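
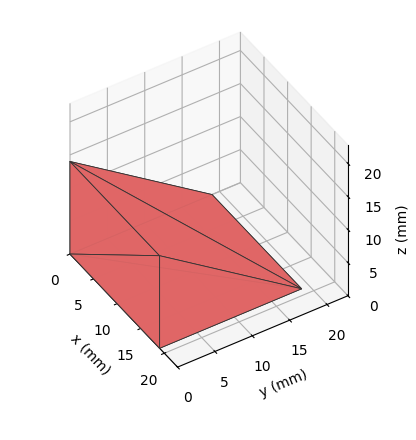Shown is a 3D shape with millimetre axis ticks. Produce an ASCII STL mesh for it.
Reading the render: the shape is a wedge (ramp): 19 × 19 mm base, rising to 14 mm along the y=0 edge and sloping linearly to z=0 at y=19 (dimensions read to the nearest mm from the axis ticks). For the STL, each face is triangulated and given an outward normal.

solid part
  facet normal 0.0000 0.0000 -1.0000
    outer loop
      vertex 19.0 19.0 0.0
      vertex 19.0 0.0 0.0
      vertex 0.0 0.0 0.0
    endloop
  endfacet
  facet normal 0.0000 0.0000 -1.0000
    outer loop
      vertex 0.0 19.0 0.0
      vertex 19.0 19.0 0.0
      vertex 0.0 0.0 0.0
    endloop
  endfacet
  facet normal 0.0000 -1.0000 0.0000
    outer loop
      vertex 0.0 0.0 0.0
      vertex 19.0 0.0 0.0
      vertex 19.0 0.0 14.0
    endloop
  endfacet
  facet normal 0.0000 -1.0000 0.0000
    outer loop
      vertex 0.0 0.0 0.0
      vertex 19.0 0.0 14.0
      vertex 0.0 0.0 14.0
    endloop
  endfacet
  facet normal 0.0000 0.5932 0.8051
    outer loop
      vertex 0.0 0.0 14.0
      vertex 19.0 0.0 14.0
      vertex 19.0 19.0 0.0
    endloop
  endfacet
  facet normal 0.0000 0.5932 0.8051
    outer loop
      vertex 0.0 0.0 14.0
      vertex 19.0 19.0 0.0
      vertex 0.0 19.0 0.0
    endloop
  endfacet
  facet normal -1.0000 0.0000 0.0000
    outer loop
      vertex 0.0 0.0 14.0
      vertex 0.0 19.0 0.0
      vertex 0.0 0.0 0.0
    endloop
  endfacet
  facet normal 1.0000 0.0000 0.0000
    outer loop
      vertex 19.0 0.0 0.0
      vertex 19.0 19.0 0.0
      vertex 19.0 0.0 14.0
    endloop
  endfacet
endsolid part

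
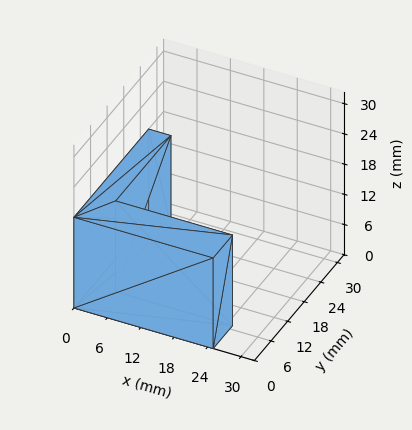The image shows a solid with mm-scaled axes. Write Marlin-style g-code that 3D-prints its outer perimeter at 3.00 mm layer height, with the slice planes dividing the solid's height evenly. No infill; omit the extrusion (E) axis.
Reading the render: the shape is an L-shaped prism: outer 25 × 27 mm, arm thicknesses ≈ 7 mm (horizontal) and 4 mm (vertical), extruded 18 mm in z (dimensions read to the nearest mm from the axis ticks). For the g-code, the solid's height is divided into equal slices at the stated Δz and each level perimeter traced with G1 moves after a G0 lift.

; perimeter-only toolpath
G21 ; units = mm
G90 ; absolute positioning
G28 ; home
; layer 1
G0 Z3.00
G0 X0.00 Y0.00
G1 X25.00 Y0.00
G1 X25.00 Y7.00
G1 X4.00 Y7.00
G1 X4.00 Y27.00
G1 X0.00 Y27.00
G1 X0.00 Y0.00
; layer 2
G0 Z6.00
G0 X0.00 Y0.00
G1 X25.00 Y0.00
G1 X25.00 Y7.00
G1 X4.00 Y7.00
G1 X4.00 Y27.00
G1 X0.00 Y27.00
G1 X0.00 Y0.00
; layer 3
G0 Z9.00
G0 X0.00 Y0.00
G1 X25.00 Y0.00
G1 X25.00 Y7.00
G1 X4.00 Y7.00
G1 X4.00 Y27.00
G1 X0.00 Y27.00
G1 X0.00 Y0.00
; layer 4
G0 Z12.00
G0 X0.00 Y0.00
G1 X25.00 Y0.00
G1 X25.00 Y7.00
G1 X4.00 Y7.00
G1 X4.00 Y27.00
G1 X0.00 Y27.00
G1 X0.00 Y0.00
; layer 5
G0 Z15.00
G0 X0.00 Y0.00
G1 X25.00 Y0.00
G1 X25.00 Y7.00
G1 X4.00 Y7.00
G1 X4.00 Y27.00
G1 X0.00 Y27.00
G1 X0.00 Y0.00
; layer 6
G0 Z18.00
G0 X0.00 Y0.00
G1 X25.00 Y0.00
G1 X25.00 Y7.00
G1 X4.00 Y7.00
G1 X4.00 Y27.00
G1 X0.00 Y27.00
G1 X0.00 Y0.00
M2 ; end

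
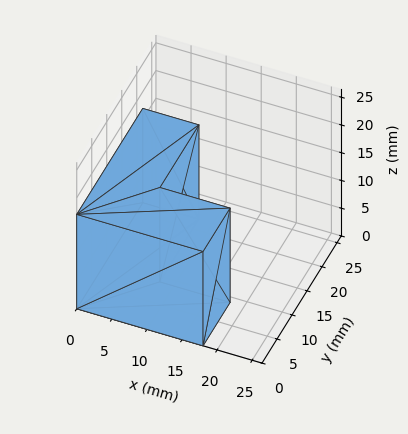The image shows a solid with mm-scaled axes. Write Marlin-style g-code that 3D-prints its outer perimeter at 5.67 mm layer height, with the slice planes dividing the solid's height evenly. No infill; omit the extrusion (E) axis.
Reading the render: the shape is an L-shaped prism: outer 18 × 22 mm, arm thicknesses ≈ 9 mm (horizontal) and 8 mm (vertical), extruded 17 mm in z (dimensions read to the nearest mm from the axis ticks). For the g-code, the solid's height is divided into equal slices at the stated Δz and each level perimeter traced with G1 moves after a G0 lift.

; perimeter-only toolpath
G21 ; units = mm
G90 ; absolute positioning
G28 ; home
; layer 1
G0 Z5.67
G0 X0.00 Y0.00
G1 X18.00 Y0.00
G1 X18.00 Y9.00
G1 X8.00 Y9.00
G1 X8.00 Y22.00
G1 X0.00 Y22.00
G1 X0.00 Y0.00
; layer 2
G0 Z11.33
G0 X0.00 Y0.00
G1 X18.00 Y0.00
G1 X18.00 Y9.00
G1 X8.00 Y9.00
G1 X8.00 Y22.00
G1 X0.00 Y22.00
G1 X0.00 Y0.00
; layer 3
G0 Z17.00
G0 X0.00 Y0.00
G1 X18.00 Y0.00
G1 X18.00 Y9.00
G1 X8.00 Y9.00
G1 X8.00 Y22.00
G1 X0.00 Y22.00
G1 X0.00 Y0.00
M2 ; end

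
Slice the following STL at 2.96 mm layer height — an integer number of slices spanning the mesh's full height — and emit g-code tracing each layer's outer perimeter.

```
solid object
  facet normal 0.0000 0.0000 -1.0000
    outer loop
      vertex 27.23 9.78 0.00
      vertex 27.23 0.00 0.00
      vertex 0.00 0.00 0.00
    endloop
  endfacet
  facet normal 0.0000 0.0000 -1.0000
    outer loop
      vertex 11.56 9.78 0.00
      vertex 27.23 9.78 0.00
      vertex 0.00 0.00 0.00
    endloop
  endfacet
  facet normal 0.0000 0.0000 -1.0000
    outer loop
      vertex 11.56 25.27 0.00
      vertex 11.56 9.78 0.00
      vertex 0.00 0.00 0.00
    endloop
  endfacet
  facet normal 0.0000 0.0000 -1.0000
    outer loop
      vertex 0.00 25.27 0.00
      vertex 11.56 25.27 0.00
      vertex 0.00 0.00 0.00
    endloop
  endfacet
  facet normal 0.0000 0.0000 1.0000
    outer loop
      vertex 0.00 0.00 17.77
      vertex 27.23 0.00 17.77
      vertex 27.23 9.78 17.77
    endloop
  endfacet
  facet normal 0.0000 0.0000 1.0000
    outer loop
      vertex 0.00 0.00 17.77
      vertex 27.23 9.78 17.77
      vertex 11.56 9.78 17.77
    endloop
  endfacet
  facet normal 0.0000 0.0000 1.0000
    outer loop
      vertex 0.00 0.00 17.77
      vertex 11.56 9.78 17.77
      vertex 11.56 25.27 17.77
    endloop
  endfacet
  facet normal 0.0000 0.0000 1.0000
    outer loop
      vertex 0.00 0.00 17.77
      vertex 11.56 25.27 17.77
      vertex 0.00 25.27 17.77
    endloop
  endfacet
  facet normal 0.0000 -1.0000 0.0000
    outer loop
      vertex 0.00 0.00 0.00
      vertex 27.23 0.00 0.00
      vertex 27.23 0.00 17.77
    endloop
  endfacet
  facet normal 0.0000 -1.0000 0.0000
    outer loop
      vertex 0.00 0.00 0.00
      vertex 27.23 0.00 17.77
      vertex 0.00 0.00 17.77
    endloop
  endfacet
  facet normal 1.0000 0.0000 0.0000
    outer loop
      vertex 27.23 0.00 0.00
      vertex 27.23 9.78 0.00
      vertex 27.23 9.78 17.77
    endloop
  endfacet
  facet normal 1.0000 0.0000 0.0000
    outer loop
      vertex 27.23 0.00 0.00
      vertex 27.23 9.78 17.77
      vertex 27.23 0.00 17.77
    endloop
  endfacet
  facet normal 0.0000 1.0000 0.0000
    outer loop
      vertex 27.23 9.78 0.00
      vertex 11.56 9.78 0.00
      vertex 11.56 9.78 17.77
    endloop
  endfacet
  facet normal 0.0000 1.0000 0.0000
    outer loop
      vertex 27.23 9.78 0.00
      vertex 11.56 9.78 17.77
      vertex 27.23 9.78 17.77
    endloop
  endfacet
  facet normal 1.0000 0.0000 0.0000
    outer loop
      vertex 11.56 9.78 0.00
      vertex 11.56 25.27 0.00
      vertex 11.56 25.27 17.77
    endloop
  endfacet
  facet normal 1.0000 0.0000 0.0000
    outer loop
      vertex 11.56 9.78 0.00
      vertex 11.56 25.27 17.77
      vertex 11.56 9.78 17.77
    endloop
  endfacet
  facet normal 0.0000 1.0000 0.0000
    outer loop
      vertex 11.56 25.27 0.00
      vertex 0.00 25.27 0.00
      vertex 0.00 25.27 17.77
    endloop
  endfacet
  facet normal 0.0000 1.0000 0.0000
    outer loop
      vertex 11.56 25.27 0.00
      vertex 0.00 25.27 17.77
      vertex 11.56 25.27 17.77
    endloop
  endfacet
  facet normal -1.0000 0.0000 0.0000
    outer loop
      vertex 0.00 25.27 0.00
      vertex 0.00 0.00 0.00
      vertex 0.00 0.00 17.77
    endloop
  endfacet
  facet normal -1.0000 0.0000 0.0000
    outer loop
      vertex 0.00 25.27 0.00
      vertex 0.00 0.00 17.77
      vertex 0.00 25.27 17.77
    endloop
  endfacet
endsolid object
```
; perimeter-only toolpath
G21 ; units = mm
G90 ; absolute positioning
G28 ; home
; layer 1
G0 Z2.96
G0 X0.00 Y0.00
G1 X27.23 Y0.00
G1 X27.23 Y9.78
G1 X11.56 Y9.78
G1 X11.56 Y25.27
G1 X0.00 Y25.27
G1 X0.00 Y0.00
; layer 2
G0 Z5.92
G0 X0.00 Y0.00
G1 X27.23 Y0.00
G1 X27.23 Y9.78
G1 X11.56 Y9.78
G1 X11.56 Y25.27
G1 X0.00 Y25.27
G1 X0.00 Y0.00
; layer 3
G0 Z8.88
G0 X0.00 Y0.00
G1 X27.23 Y0.00
G1 X27.23 Y9.78
G1 X11.56 Y9.78
G1 X11.56 Y25.27
G1 X0.00 Y25.27
G1 X0.00 Y0.00
; layer 4
G0 Z11.85
G0 X0.00 Y0.00
G1 X27.23 Y0.00
G1 X27.23 Y9.78
G1 X11.56 Y9.78
G1 X11.56 Y25.27
G1 X0.00 Y25.27
G1 X0.00 Y0.00
; layer 5
G0 Z14.81
G0 X0.00 Y0.00
G1 X27.23 Y0.00
G1 X27.23 Y9.78
G1 X11.56 Y9.78
G1 X11.56 Y25.27
G1 X0.00 Y25.27
G1 X0.00 Y0.00
; layer 6
G0 Z17.77
G0 X0.00 Y0.00
G1 X27.23 Y0.00
G1 X27.23 Y9.78
G1 X11.56 Y9.78
G1 X11.56 Y25.27
G1 X0.00 Y25.27
G1 X0.00 Y0.00
M2 ; end

The solid is an L-shaped prism: outer 27.2 × 25.3 mm, arm thicknesses ≈ 9.78 mm (horizontal) and 11.6 mm (vertical), extruded 17.8 mm in z. Slicing at Δz = 2.96 mm — 6 equal slices spanning the solid's height, so layer i sits at z = i·h/6 — gives 6 non-empty perimeters. Each is a 6-segment closed polygon; G0 lifts to the layer z and rapids to the start vertex, then G1 traces the edges.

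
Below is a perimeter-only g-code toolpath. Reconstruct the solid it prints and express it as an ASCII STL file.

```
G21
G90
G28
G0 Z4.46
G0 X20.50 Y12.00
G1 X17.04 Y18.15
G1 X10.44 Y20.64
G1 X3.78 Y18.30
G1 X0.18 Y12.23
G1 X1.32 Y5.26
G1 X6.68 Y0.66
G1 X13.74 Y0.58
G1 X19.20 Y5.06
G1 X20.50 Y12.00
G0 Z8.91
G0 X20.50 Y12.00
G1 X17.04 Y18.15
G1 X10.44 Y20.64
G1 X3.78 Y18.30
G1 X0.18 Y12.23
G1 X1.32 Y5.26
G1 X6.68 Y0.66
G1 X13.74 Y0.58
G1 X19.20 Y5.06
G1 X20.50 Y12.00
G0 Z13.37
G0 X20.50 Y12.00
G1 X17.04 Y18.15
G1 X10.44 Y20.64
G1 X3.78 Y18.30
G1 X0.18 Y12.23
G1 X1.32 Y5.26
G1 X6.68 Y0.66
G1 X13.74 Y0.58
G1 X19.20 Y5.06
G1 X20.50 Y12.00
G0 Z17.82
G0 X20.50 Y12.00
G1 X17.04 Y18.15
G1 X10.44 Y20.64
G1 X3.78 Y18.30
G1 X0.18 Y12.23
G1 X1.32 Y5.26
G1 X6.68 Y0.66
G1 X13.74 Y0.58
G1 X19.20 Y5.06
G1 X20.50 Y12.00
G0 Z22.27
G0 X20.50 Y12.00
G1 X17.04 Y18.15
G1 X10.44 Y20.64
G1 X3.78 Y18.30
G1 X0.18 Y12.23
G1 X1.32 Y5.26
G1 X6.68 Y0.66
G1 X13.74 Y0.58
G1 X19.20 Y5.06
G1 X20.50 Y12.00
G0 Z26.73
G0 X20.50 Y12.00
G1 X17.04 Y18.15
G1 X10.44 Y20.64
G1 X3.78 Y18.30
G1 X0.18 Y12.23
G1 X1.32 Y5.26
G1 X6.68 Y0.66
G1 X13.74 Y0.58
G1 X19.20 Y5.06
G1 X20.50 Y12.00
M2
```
solid part
  facet normal 0.0000 0.0000 -1.0000
    outer loop
      vertex 10.44 20.64 0.00
      vertex 17.04 18.15 0.00
      vertex 20.50 12.00 0.00
    endloop
  endfacet
  facet normal 0.0000 0.0000 -1.0000
    outer loop
      vertex 3.78 18.30 0.00
      vertex 10.44 20.64 0.00
      vertex 20.50 12.00 0.00
    endloop
  endfacet
  facet normal 0.0000 0.0000 -1.0000
    outer loop
      vertex 0.18 12.23 0.00
      vertex 3.78 18.30 0.00
      vertex 20.50 12.00 0.00
    endloop
  endfacet
  facet normal 0.0000 0.0000 -1.0000
    outer loop
      vertex 1.32 5.26 0.00
      vertex 0.18 12.23 0.00
      vertex 20.50 12.00 0.00
    endloop
  endfacet
  facet normal 0.0000 0.0000 -1.0000
    outer loop
      vertex 6.68 0.66 0.00
      vertex 1.32 5.26 0.00
      vertex 20.50 12.00 0.00
    endloop
  endfacet
  facet normal 0.0000 0.0000 -1.0000
    outer loop
      vertex 13.74 0.58 0.00
      vertex 6.68 0.66 0.00
      vertex 20.50 12.00 0.00
    endloop
  endfacet
  facet normal 0.0000 0.0000 -1.0000
    outer loop
      vertex 19.20 5.06 0.00
      vertex 13.74 0.58 0.00
      vertex 20.50 12.00 0.00
    endloop
  endfacet
  facet normal 0.0000 0.0000 1.0000
    outer loop
      vertex 20.50 12.00 26.73
      vertex 17.04 18.15 26.73
      vertex 10.44 20.64 26.73
    endloop
  endfacet
  facet normal 0.0000 0.0000 1.0000
    outer loop
      vertex 20.50 12.00 26.73
      vertex 10.44 20.64 26.73
      vertex 3.78 18.30 26.73
    endloop
  endfacet
  facet normal 0.0000 0.0000 1.0000
    outer loop
      vertex 20.50 12.00 26.73
      vertex 3.78 18.30 26.73
      vertex 0.18 12.23 26.73
    endloop
  endfacet
  facet normal 0.0000 0.0000 1.0000
    outer loop
      vertex 20.50 12.00 26.73
      vertex 0.18 12.23 26.73
      vertex 1.32 5.26 26.73
    endloop
  endfacet
  facet normal 0.0000 0.0000 1.0000
    outer loop
      vertex 20.50 12.00 26.73
      vertex 1.32 5.26 26.73
      vertex 6.68 0.66 26.73
    endloop
  endfacet
  facet normal 0.0000 0.0000 1.0000
    outer loop
      vertex 20.50 12.00 26.73
      vertex 6.68 0.66 26.73
      vertex 13.74 0.58 26.73
    endloop
  endfacet
  facet normal 0.0000 0.0000 1.0000
    outer loop
      vertex 20.50 12.00 26.73
      vertex 13.74 0.58 26.73
      vertex 19.20 5.06 26.73
    endloop
  endfacet
  facet normal 0.8715 0.4903 0.0000
    outer loop
      vertex 20.50 12.00 0.00
      vertex 17.04 18.15 0.00
      vertex 17.04 18.15 26.73
    endloop
  endfacet
  facet normal 0.8715 0.4903 0.0000
    outer loop
      vertex 20.50 12.00 0.00
      vertex 17.04 18.15 26.73
      vertex 20.50 12.00 26.73
    endloop
  endfacet
  facet normal 0.3530 0.9356 0.0000
    outer loop
      vertex 17.04 18.15 0.00
      vertex 10.44 20.64 0.00
      vertex 10.44 20.64 26.73
    endloop
  endfacet
  facet normal 0.3530 0.9356 0.0000
    outer loop
      vertex 17.04 18.15 0.00
      vertex 10.44 20.64 26.73
      vertex 17.04 18.15 26.73
    endloop
  endfacet
  facet normal -0.3315 0.9435 0.0000
    outer loop
      vertex 10.44 20.64 0.00
      vertex 3.78 18.30 0.00
      vertex 3.78 18.30 26.73
    endloop
  endfacet
  facet normal -0.3315 0.9435 0.0000
    outer loop
      vertex 10.44 20.64 0.00
      vertex 3.78 18.30 26.73
      vertex 10.44 20.64 26.73
    endloop
  endfacet
  facet normal -0.8601 0.5101 0.0000
    outer loop
      vertex 3.78 18.30 0.00
      vertex 0.18 12.23 0.00
      vertex 0.18 12.23 26.73
    endloop
  endfacet
  facet normal -0.8601 0.5101 0.0000
    outer loop
      vertex 3.78 18.30 0.00
      vertex 0.18 12.23 26.73
      vertex 3.78 18.30 26.73
    endloop
  endfacet
  facet normal -0.9869 -0.1614 0.0000
    outer loop
      vertex 0.18 12.23 0.00
      vertex 1.32 5.26 0.00
      vertex 1.32 5.26 26.73
    endloop
  endfacet
  facet normal -0.9869 -0.1614 0.0000
    outer loop
      vertex 0.18 12.23 0.00
      vertex 1.32 5.26 26.73
      vertex 0.18 12.23 26.73
    endloop
  endfacet
  facet normal -0.6513 -0.7589 0.0000
    outer loop
      vertex 1.32 5.26 0.00
      vertex 6.68 0.66 0.00
      vertex 6.68 0.66 26.73
    endloop
  endfacet
  facet normal -0.6513 -0.7589 0.0000
    outer loop
      vertex 1.32 5.26 0.00
      vertex 6.68 0.66 26.73
      vertex 1.32 5.26 26.73
    endloop
  endfacet
  facet normal -0.0113 -0.9999 0.0000
    outer loop
      vertex 6.68 0.66 0.00
      vertex 13.74 0.58 0.00
      vertex 13.74 0.58 26.73
    endloop
  endfacet
  facet normal -0.0113 -0.9999 0.0000
    outer loop
      vertex 6.68 0.66 0.00
      vertex 13.74 0.58 26.73
      vertex 6.68 0.66 26.73
    endloop
  endfacet
  facet normal 0.6343 -0.7731 0.0000
    outer loop
      vertex 13.74 0.58 0.00
      vertex 19.20 5.06 0.00
      vertex 19.20 5.06 26.73
    endloop
  endfacet
  facet normal 0.6343 -0.7731 0.0000
    outer loop
      vertex 13.74 0.58 0.00
      vertex 19.20 5.06 26.73
      vertex 13.74 0.58 26.73
    endloop
  endfacet
  facet normal 0.9829 -0.1841 0.0000
    outer loop
      vertex 19.20 5.06 0.00
      vertex 20.50 12.00 0.00
      vertex 20.50 12.00 26.73
    endloop
  endfacet
  facet normal 0.9829 -0.1841 0.0000
    outer loop
      vertex 19.20 5.06 0.00
      vertex 20.50 12.00 26.73
      vertex 19.20 5.06 26.73
    endloop
  endfacet
endsolid part

The G0 Z moves step by Δz≈4.46 mm. Every layer's G1 loop is the same polygon, so the solid is a straight extrusion of it from z=0 to z≈26.7. Closing with flat bottom and top caps and triangulating gives 32 facets — a regular 9-sided prism (a cylinder approximated with 9 flat sides), circumscribed radius ≈ 10.3 mm, height ≈ 26.7 mm.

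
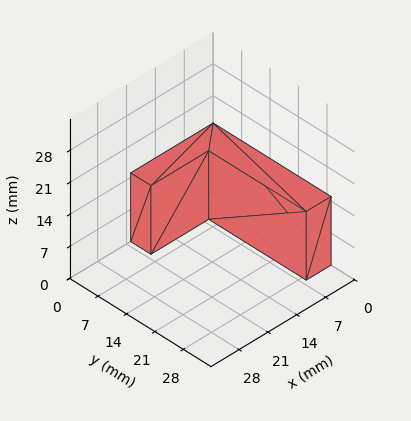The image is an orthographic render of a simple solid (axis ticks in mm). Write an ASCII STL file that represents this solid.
Reading the render: the shape is an L-shaped prism: outer 20 × 29 mm, arm thicknesses ≈ 5 mm (horizontal) and 6 mm (vertical), extruded 15 mm in z (dimensions read to the nearest mm from the axis ticks). For the STL, each face is triangulated and given an outward normal.

solid part
  facet normal 0.0000 0.0000 -1.0000
    outer loop
      vertex 20.0 5.0 0.0
      vertex 20.0 0.0 0.0
      vertex 0.0 0.0 0.0
    endloop
  endfacet
  facet normal 0.0000 0.0000 -1.0000
    outer loop
      vertex 6.0 5.0 0.0
      vertex 20.0 5.0 0.0
      vertex 0.0 0.0 0.0
    endloop
  endfacet
  facet normal 0.0000 0.0000 -1.0000
    outer loop
      vertex 6.0 29.0 0.0
      vertex 6.0 5.0 0.0
      vertex 0.0 0.0 0.0
    endloop
  endfacet
  facet normal 0.0000 0.0000 -1.0000
    outer loop
      vertex 0.0 29.0 0.0
      vertex 6.0 29.0 0.0
      vertex 0.0 0.0 0.0
    endloop
  endfacet
  facet normal 0.0000 0.0000 1.0000
    outer loop
      vertex 0.0 0.0 15.0
      vertex 20.0 0.0 15.0
      vertex 20.0 5.0 15.0
    endloop
  endfacet
  facet normal 0.0000 0.0000 1.0000
    outer loop
      vertex 0.0 0.0 15.0
      vertex 20.0 5.0 15.0
      vertex 6.0 5.0 15.0
    endloop
  endfacet
  facet normal 0.0000 0.0000 1.0000
    outer loop
      vertex 0.0 0.0 15.0
      vertex 6.0 5.0 15.0
      vertex 6.0 29.0 15.0
    endloop
  endfacet
  facet normal 0.0000 0.0000 1.0000
    outer loop
      vertex 0.0 0.0 15.0
      vertex 6.0 29.0 15.0
      vertex 0.0 29.0 15.0
    endloop
  endfacet
  facet normal 0.0000 -1.0000 0.0000
    outer loop
      vertex 0.0 0.0 0.0
      vertex 20.0 0.0 0.0
      vertex 20.0 0.0 15.0
    endloop
  endfacet
  facet normal 0.0000 -1.0000 0.0000
    outer loop
      vertex 0.0 0.0 0.0
      vertex 20.0 0.0 15.0
      vertex 0.0 0.0 15.0
    endloop
  endfacet
  facet normal 1.0000 0.0000 0.0000
    outer loop
      vertex 20.0 0.0 0.0
      vertex 20.0 5.0 0.0
      vertex 20.0 5.0 15.0
    endloop
  endfacet
  facet normal 1.0000 0.0000 0.0000
    outer loop
      vertex 20.0 0.0 0.0
      vertex 20.0 5.0 15.0
      vertex 20.0 0.0 15.0
    endloop
  endfacet
  facet normal 0.0000 1.0000 0.0000
    outer loop
      vertex 20.0 5.0 0.0
      vertex 6.0 5.0 0.0
      vertex 6.0 5.0 15.0
    endloop
  endfacet
  facet normal 0.0000 1.0000 0.0000
    outer loop
      vertex 20.0 5.0 0.0
      vertex 6.0 5.0 15.0
      vertex 20.0 5.0 15.0
    endloop
  endfacet
  facet normal 1.0000 0.0000 0.0000
    outer loop
      vertex 6.0 5.0 0.0
      vertex 6.0 29.0 0.0
      vertex 6.0 29.0 15.0
    endloop
  endfacet
  facet normal 1.0000 0.0000 0.0000
    outer loop
      vertex 6.0 5.0 0.0
      vertex 6.0 29.0 15.0
      vertex 6.0 5.0 15.0
    endloop
  endfacet
  facet normal 0.0000 1.0000 0.0000
    outer loop
      vertex 6.0 29.0 0.0
      vertex 0.0 29.0 0.0
      vertex 0.0 29.0 15.0
    endloop
  endfacet
  facet normal 0.0000 1.0000 0.0000
    outer loop
      vertex 6.0 29.0 0.0
      vertex 0.0 29.0 15.0
      vertex 6.0 29.0 15.0
    endloop
  endfacet
  facet normal -1.0000 0.0000 0.0000
    outer loop
      vertex 0.0 29.0 0.0
      vertex 0.0 0.0 0.0
      vertex 0.0 0.0 15.0
    endloop
  endfacet
  facet normal -1.0000 0.0000 0.0000
    outer loop
      vertex 0.0 29.0 0.0
      vertex 0.0 0.0 15.0
      vertex 0.0 29.0 15.0
    endloop
  endfacet
endsolid part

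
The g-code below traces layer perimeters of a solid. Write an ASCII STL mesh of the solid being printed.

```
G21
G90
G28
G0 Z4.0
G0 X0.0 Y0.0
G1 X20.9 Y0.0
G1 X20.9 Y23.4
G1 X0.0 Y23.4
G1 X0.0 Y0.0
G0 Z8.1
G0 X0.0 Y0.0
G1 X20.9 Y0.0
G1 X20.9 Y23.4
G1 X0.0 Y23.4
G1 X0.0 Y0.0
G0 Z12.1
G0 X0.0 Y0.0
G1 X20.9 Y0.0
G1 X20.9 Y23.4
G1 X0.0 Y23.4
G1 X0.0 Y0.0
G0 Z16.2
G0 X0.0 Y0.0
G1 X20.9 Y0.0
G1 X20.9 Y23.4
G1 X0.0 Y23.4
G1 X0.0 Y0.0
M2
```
solid part
  facet normal 0.0000 0.0000 -1.0000
    outer loop
      vertex 20.9 23.4 0.0
      vertex 20.9 0.0 0.0
      vertex 0.0 0.0 0.0
    endloop
  endfacet
  facet normal 0.0000 0.0000 -1.0000
    outer loop
      vertex 0.0 23.4 0.0
      vertex 20.9 23.4 0.0
      vertex 0.0 0.0 0.0
    endloop
  endfacet
  facet normal 0.0000 0.0000 1.0000
    outer loop
      vertex 0.0 0.0 16.2
      vertex 20.9 0.0 16.2
      vertex 20.9 23.4 16.2
    endloop
  endfacet
  facet normal 0.0000 0.0000 1.0000
    outer loop
      vertex 0.0 0.0 16.2
      vertex 20.9 23.4 16.2
      vertex 0.0 23.4 16.2
    endloop
  endfacet
  facet normal 0.0000 -1.0000 0.0000
    outer loop
      vertex 0.0 0.0 0.0
      vertex 20.9 0.0 0.0
      vertex 20.9 0.0 16.2
    endloop
  endfacet
  facet normal 0.0000 -1.0000 0.0000
    outer loop
      vertex 0.0 0.0 0.0
      vertex 20.9 0.0 16.2
      vertex 0.0 0.0 16.2
    endloop
  endfacet
  facet normal 0.0000 1.0000 0.0000
    outer loop
      vertex 20.9 23.4 16.2
      vertex 20.9 23.4 0.0
      vertex 0.0 23.4 0.0
    endloop
  endfacet
  facet normal 0.0000 1.0000 0.0000
    outer loop
      vertex 0.0 23.4 16.2
      vertex 20.9 23.4 16.2
      vertex 0.0 23.4 0.0
    endloop
  endfacet
  facet normal -1.0000 0.0000 0.0000
    outer loop
      vertex 0.0 23.4 16.2
      vertex 0.0 23.4 0.0
      vertex 0.0 0.0 0.0
    endloop
  endfacet
  facet normal -1.0000 0.0000 0.0000
    outer loop
      vertex 0.0 0.0 16.2
      vertex 0.0 23.4 16.2
      vertex 0.0 0.0 0.0
    endloop
  endfacet
  facet normal 1.0000 0.0000 0.0000
    outer loop
      vertex 20.9 0.0 0.0
      vertex 20.9 23.4 0.0
      vertex 20.9 23.4 16.2
    endloop
  endfacet
  facet normal 1.0000 0.0000 0.0000
    outer loop
      vertex 20.9 0.0 0.0
      vertex 20.9 23.4 16.2
      vertex 20.9 0.0 16.2
    endloop
  endfacet
endsolid part

The G0 Z moves step by Δz≈4.0 mm. Every layer's G1 loop is the same polygon, so the solid is a straight extrusion of it from z=0 to z≈16.2. Closing with flat bottom and top caps and triangulating gives 12 facets — a rectangular box, roughly 20.9 × 23.4 mm footprint and 16.2 mm tall.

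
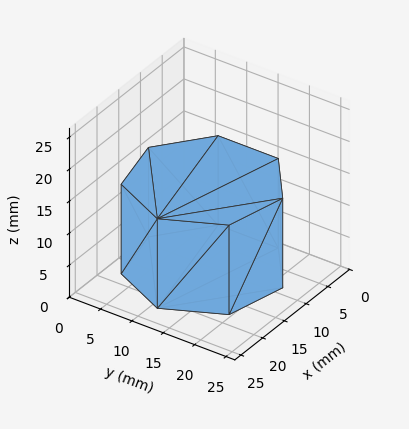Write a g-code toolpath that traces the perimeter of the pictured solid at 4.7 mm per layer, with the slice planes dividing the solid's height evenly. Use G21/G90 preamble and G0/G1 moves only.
Reading the render: the shape is a regular 7-sided prism (a cylinder approximated with 7 flat sides), circumscribed radius ≈ 11 mm, height ≈ 14 mm (dimensions read to the nearest mm from the axis ticks). For the g-code, the solid's height is divided into equal slices at the stated Δz and each level perimeter traced with G1 moves after a G0 lift.

; perimeter-only toolpath
G21 ; units = mm
G90 ; absolute positioning
G28 ; home
; layer 1
G0 Z4.7
G0 X22.0 Y11.0
G1 X17.9 Y19.6
G1 X8.6 Y21.7
G1 X1.1 Y15.8
G1 X1.1 Y6.2
G1 X8.6 Y0.3
G1 X17.9 Y2.4
G1 X22.0 Y11.0
; layer 2
G0 Z9.3
G0 X22.0 Y11.0
G1 X17.9 Y19.6
G1 X8.6 Y21.7
G1 X1.1 Y15.8
G1 X1.1 Y6.2
G1 X8.6 Y0.3
G1 X17.9 Y2.4
G1 X22.0 Y11.0
; layer 3
G0 Z14.0
G0 X22.0 Y11.0
G1 X17.9 Y19.6
G1 X8.6 Y21.7
G1 X1.1 Y15.8
G1 X1.1 Y6.2
G1 X8.6 Y0.3
G1 X17.9 Y2.4
G1 X22.0 Y11.0
M2 ; end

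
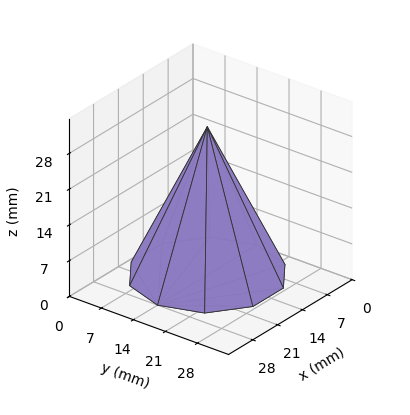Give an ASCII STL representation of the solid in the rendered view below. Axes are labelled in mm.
Reading the render: the shape is a regular 10-sided pyramid, base circumscribed radius ≈ 14 mm, apex at z ≈ 29 mm (dimensions read to the nearest mm from the axis ticks). For the STL, each face is triangulated and given an outward normal.

solid part
  facet normal 0.0000 0.0000 -1.0000
    outer loop
      vertex 18.3 27.3 0.0
      vertex 25.3 22.2 0.0
      vertex 28.0 14.0 0.0
    endloop
  endfacet
  facet normal 0.0000 0.0000 -1.0000
    outer loop
      vertex 9.7 27.3 0.0
      vertex 18.3 27.3 0.0
      vertex 28.0 14.0 0.0
    endloop
  endfacet
  facet normal 0.0000 0.0000 -1.0000
    outer loop
      vertex 2.7 22.2 0.0
      vertex 9.7 27.3 0.0
      vertex 28.0 14.0 0.0
    endloop
  endfacet
  facet normal 0.0000 0.0000 -1.0000
    outer loop
      vertex 0.0 14.0 0.0
      vertex 2.7 22.2 0.0
      vertex 28.0 14.0 0.0
    endloop
  endfacet
  facet normal 0.0000 0.0000 -1.0000
    outer loop
      vertex 2.7 5.8 0.0
      vertex 0.0 14.0 0.0
      vertex 28.0 14.0 0.0
    endloop
  endfacet
  facet normal 0.0000 0.0000 -1.0000
    outer loop
      vertex 9.7 0.7 0.0
      vertex 2.7 5.8 0.0
      vertex 28.0 14.0 0.0
    endloop
  endfacet
  facet normal 0.0000 0.0000 -1.0000
    outer loop
      vertex 18.3 0.7 0.0
      vertex 9.7 0.7 0.0
      vertex 28.0 14.0 0.0
    endloop
  endfacet
  facet normal 0.0000 0.0000 -1.0000
    outer loop
      vertex 25.3 5.8 0.0
      vertex 18.3 0.7 0.0
      vertex 28.0 14.0 0.0
    endloop
  endfacet
  facet normal 0.8634 0.2843 0.4168
    outer loop
      vertex 28.0 14.0 0.0
      vertex 25.3 22.2 0.0
      vertex 14.0 14.0 29.0
    endloop
  endfacet
  facet normal 0.5354 0.7348 0.4164
    outer loop
      vertex 25.3 22.2 0.0
      vertex 18.3 27.3 0.0
      vertex 14.0 14.0 29.0
    endloop
  endfacet
  facet normal 0.0000 0.9090 0.4169
    outer loop
      vertex 18.3 27.3 0.0
      vertex 9.7 27.3 0.0
      vertex 14.0 14.0 29.0
    endloop
  endfacet
  facet normal -0.5354 0.7348 0.4164
    outer loop
      vertex 9.7 27.3 0.0
      vertex 2.7 22.2 0.0
      vertex 14.0 14.0 29.0
    endloop
  endfacet
  facet normal -0.8634 0.2843 0.4168
    outer loop
      vertex 2.7 22.2 0.0
      vertex 0.0 14.0 0.0
      vertex 14.0 14.0 29.0
    endloop
  endfacet
  facet normal -0.8634 -0.2843 0.4168
    outer loop
      vertex 0.0 14.0 0.0
      vertex 2.7 5.8 0.0
      vertex 14.0 14.0 29.0
    endloop
  endfacet
  facet normal -0.5354 -0.7348 0.4164
    outer loop
      vertex 2.7 5.8 0.0
      vertex 9.7 0.7 0.0
      vertex 14.0 14.0 29.0
    endloop
  endfacet
  facet normal 0.0000 -0.9090 0.4169
    outer loop
      vertex 9.7 0.7 0.0
      vertex 18.3 0.7 0.0
      vertex 14.0 14.0 29.0
    endloop
  endfacet
  facet normal 0.5354 -0.7348 0.4164
    outer loop
      vertex 18.3 0.7 0.0
      vertex 25.3 5.8 0.0
      vertex 14.0 14.0 29.0
    endloop
  endfacet
  facet normal 0.8634 -0.2843 0.4168
    outer loop
      vertex 25.3 5.8 0.0
      vertex 28.0 14.0 0.0
      vertex 14.0 14.0 29.0
    endloop
  endfacet
endsolid part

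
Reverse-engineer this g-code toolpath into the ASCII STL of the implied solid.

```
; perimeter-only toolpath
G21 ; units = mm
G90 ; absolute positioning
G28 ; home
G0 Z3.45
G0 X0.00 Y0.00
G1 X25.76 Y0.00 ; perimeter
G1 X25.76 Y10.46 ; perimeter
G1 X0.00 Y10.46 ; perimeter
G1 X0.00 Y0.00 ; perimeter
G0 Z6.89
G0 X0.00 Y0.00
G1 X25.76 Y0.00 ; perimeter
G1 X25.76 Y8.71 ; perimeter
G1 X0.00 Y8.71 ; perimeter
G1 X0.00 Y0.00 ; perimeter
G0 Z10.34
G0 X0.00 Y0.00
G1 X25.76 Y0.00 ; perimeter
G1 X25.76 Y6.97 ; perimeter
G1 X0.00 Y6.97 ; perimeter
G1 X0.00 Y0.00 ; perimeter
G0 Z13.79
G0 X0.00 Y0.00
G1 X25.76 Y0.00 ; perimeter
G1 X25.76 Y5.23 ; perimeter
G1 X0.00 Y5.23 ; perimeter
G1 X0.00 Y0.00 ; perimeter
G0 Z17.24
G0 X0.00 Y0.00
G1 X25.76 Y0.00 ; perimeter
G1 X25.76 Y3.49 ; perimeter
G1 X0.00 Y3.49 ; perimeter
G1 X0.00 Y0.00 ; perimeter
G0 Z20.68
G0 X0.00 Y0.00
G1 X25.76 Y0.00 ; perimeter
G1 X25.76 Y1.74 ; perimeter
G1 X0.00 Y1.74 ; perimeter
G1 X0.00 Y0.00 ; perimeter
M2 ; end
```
solid part
  facet normal 0.0000 0.0000 -1.0000
    outer loop
      vertex 25.76 12.20 0.00
      vertex 25.76 0.00 0.00
      vertex 0.00 0.00 0.00
    endloop
  endfacet
  facet normal 0.0000 0.0000 -1.0000
    outer loop
      vertex 0.00 12.20 0.00
      vertex 25.76 12.20 0.00
      vertex 0.00 0.00 0.00
    endloop
  endfacet
  facet normal 0.0000 -1.0000 0.0000
    outer loop
      vertex 0.00 0.00 0.00
      vertex 25.76 0.00 0.00
      vertex 25.76 0.00 24.13
    endloop
  endfacet
  facet normal 0.0000 -1.0000 0.0000
    outer loop
      vertex 0.00 0.00 0.00
      vertex 25.76 0.00 24.13
      vertex 0.00 0.00 24.13
    endloop
  endfacet
  facet normal 0.0000 0.8924 0.4512
    outer loop
      vertex 0.00 0.00 24.13
      vertex 25.76 0.00 24.13
      vertex 25.76 12.20 0.00
    endloop
  endfacet
  facet normal 0.0000 0.8924 0.4512
    outer loop
      vertex 0.00 0.00 24.13
      vertex 25.76 12.20 0.00
      vertex 0.00 12.20 0.00
    endloop
  endfacet
  facet normal -1.0000 0.0000 0.0000
    outer loop
      vertex 0.00 0.00 24.13
      vertex 0.00 12.20 0.00
      vertex 0.00 0.00 0.00
    endloop
  endfacet
  facet normal 1.0000 0.0000 0.0000
    outer loop
      vertex 25.76 0.00 0.00
      vertex 25.76 12.20 0.00
      vertex 25.76 0.00 24.13
    endloop
  endfacet
endsolid part

The G0 Z moves step by Δz≈3.45 mm. The G1 loops shrink linearly with z, so the solid tapers from its base footprint up to z≈24.1. Closing with a flat bottom cap and the tapered top and triangulating gives 8 facets — a wedge (ramp): 25.8 × 12.2 mm base, rising to 24.1 mm along the y=0 edge and sloping linearly to z=0 at y=12.2.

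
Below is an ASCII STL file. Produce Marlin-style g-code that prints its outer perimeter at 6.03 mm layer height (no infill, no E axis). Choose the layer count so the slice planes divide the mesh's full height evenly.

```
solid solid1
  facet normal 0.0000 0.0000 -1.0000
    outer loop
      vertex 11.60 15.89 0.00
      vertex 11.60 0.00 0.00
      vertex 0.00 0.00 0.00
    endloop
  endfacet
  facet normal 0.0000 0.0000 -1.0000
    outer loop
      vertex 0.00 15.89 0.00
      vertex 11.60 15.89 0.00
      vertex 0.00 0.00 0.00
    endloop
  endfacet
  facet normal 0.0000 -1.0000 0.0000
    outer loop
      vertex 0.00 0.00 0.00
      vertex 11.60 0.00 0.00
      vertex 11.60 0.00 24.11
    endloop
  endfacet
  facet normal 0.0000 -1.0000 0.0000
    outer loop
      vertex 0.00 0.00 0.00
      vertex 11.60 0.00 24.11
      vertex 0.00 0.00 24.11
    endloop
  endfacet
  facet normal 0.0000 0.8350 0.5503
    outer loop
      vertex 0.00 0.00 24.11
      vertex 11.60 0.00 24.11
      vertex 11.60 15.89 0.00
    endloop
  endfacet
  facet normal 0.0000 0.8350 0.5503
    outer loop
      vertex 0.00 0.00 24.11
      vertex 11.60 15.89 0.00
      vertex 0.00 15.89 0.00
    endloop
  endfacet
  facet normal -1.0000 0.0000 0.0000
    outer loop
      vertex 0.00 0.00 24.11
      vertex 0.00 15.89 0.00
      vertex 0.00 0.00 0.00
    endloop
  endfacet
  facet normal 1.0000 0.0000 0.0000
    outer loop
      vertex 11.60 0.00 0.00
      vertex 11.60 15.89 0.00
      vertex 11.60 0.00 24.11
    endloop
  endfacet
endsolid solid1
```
; perimeter-only toolpath
G21 ; units = mm
G90 ; absolute positioning
G28 ; home
; layer 1
G0 Z6.03
G0 X0.00 Y0.00
G1 X11.60 Y0.00
G1 X11.60 Y11.92
G1 X0.00 Y11.92
G1 X0.00 Y0.00
; layer 2
G0 Z12.05
G0 X0.00 Y0.00
G1 X11.60 Y0.00
G1 X11.60 Y7.95
G1 X0.00 Y7.95
G1 X0.00 Y0.00
; layer 3
G0 Z18.08
G0 X0.00 Y0.00
G1 X11.60 Y0.00
G1 X11.60 Y3.97
G1 X0.00 Y3.97
G1 X0.00 Y0.00
M2 ; end

The solid is a wedge (ramp): 11.6 × 15.9 mm base, rising to 24.1 mm along the y=0 edge and sloping linearly to z=0 at y=15.9. Slicing at Δz = 6.03 mm — 4 equal slices spanning the solid's height, so layer i sits at z = i·h/4 — gives 3 non-empty perimeters. Each is a 4-segment closed polygon; G0 lifts to the layer z and rapids to the start vertex, then G1 traces the edges. The cross-section shrinks linearly with z (the slice at the apex is degenerate and omitted).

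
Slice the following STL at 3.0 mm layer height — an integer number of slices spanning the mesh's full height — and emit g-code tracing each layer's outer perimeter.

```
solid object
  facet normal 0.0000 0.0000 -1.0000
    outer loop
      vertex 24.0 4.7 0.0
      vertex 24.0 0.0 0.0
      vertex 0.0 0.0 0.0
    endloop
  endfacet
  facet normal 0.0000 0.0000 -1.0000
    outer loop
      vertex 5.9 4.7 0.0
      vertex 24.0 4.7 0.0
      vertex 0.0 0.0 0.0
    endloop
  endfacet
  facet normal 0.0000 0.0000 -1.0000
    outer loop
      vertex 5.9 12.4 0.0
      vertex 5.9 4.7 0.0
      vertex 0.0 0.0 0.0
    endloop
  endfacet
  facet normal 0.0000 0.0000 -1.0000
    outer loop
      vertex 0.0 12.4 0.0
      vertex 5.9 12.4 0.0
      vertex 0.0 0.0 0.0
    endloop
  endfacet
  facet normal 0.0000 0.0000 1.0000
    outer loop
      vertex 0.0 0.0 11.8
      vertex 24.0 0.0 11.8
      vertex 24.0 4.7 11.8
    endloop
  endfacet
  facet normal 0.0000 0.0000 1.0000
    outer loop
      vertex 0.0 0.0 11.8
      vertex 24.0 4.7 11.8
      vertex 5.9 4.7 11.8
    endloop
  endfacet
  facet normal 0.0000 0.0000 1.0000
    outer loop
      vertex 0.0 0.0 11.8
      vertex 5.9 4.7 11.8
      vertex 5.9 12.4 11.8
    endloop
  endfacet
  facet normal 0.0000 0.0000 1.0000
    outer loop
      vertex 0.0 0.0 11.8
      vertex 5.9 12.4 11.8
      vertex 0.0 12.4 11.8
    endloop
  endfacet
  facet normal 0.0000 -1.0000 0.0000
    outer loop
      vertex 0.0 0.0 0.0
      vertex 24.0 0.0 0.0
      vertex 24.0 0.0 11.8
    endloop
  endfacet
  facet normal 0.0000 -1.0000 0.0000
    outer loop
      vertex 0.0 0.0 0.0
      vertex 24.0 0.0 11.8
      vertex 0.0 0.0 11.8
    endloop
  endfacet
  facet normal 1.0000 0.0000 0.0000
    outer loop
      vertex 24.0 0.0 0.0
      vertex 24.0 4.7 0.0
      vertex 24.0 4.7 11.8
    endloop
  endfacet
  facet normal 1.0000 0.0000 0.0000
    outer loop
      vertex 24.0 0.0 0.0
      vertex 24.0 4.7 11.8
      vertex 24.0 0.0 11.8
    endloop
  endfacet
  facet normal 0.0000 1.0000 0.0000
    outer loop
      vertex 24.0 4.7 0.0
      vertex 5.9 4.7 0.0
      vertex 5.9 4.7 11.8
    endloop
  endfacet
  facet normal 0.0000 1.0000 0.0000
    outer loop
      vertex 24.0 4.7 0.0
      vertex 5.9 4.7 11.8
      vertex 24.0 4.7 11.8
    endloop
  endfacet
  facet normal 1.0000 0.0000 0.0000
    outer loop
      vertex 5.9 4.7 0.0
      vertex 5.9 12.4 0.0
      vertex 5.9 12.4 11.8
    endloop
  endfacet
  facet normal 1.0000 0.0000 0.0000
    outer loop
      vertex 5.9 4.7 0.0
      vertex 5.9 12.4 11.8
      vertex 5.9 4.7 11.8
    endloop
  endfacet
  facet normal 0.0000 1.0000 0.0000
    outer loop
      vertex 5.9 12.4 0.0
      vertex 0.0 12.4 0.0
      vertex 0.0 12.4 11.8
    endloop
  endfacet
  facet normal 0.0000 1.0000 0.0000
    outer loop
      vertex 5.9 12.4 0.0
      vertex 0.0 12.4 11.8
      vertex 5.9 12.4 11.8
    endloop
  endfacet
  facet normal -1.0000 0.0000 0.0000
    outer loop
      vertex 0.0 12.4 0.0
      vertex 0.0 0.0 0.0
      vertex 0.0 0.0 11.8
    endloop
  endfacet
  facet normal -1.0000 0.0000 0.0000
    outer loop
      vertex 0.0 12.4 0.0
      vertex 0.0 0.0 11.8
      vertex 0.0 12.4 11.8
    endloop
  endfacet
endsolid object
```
; perimeter-only toolpath
G21 ; units = mm
G90 ; absolute positioning
G28 ; home
; layer 1
G0 Z3.0
G0 X0.0 Y0.0
G1 X24.0 Y0.0
G1 X24.0 Y4.7
G1 X5.9 Y4.7
G1 X5.9 Y12.4
G1 X0.0 Y12.4
G1 X0.0 Y0.0
; layer 2
G0 Z5.9
G0 X0.0 Y0.0
G1 X24.0 Y0.0
G1 X24.0 Y4.7
G1 X5.9 Y4.7
G1 X5.9 Y12.4
G1 X0.0 Y12.4
G1 X0.0 Y0.0
; layer 3
G0 Z8.9
G0 X0.0 Y0.0
G1 X24.0 Y0.0
G1 X24.0 Y4.7
G1 X5.9 Y4.7
G1 X5.9 Y12.4
G1 X0.0 Y12.4
G1 X0.0 Y0.0
; layer 4
G0 Z11.8
G0 X0.0 Y0.0
G1 X24.0 Y0.0
G1 X24.0 Y4.7
G1 X5.9 Y4.7
G1 X5.9 Y12.4
G1 X0.0 Y12.4
G1 X0.0 Y0.0
M2 ; end

The solid is an L-shaped prism: outer 24 × 12.4 mm, arm thicknesses ≈ 4.7 mm (horizontal) and 5.9 mm (vertical), extruded 11.8 mm in z. Slicing at Δz = 3.0 mm — 4 equal slices spanning the solid's height, so layer i sits at z = i·h/4 — gives 4 non-empty perimeters. Each is a 6-segment closed polygon; G0 lifts to the layer z and rapids to the start vertex, then G1 traces the edges.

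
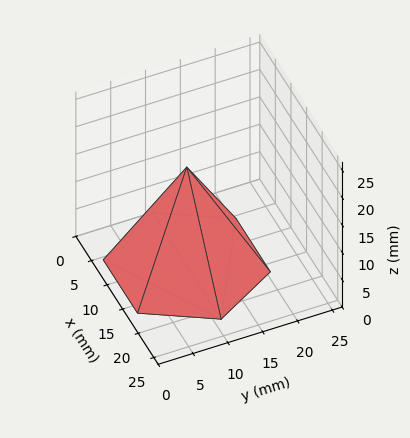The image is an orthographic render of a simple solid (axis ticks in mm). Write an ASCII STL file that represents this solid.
Reading the render: the shape is a regular 6-sided pyramid, base circumscribed radius ≈ 11 mm, apex at z ≈ 18 mm (dimensions read to the nearest mm from the axis ticks). For the STL, each face is triangulated and given an outward normal.

solid part
  facet normal 0.0000 0.0000 -1.0000
    outer loop
      vertex 5.50 20.53 0.00
      vertex 16.50 20.53 0.00
      vertex 22.00 11.00 0.00
    endloop
  endfacet
  facet normal 0.0000 0.0000 -1.0000
    outer loop
      vertex 0.00 11.00 0.00
      vertex 5.50 20.53 0.00
      vertex 22.00 11.00 0.00
    endloop
  endfacet
  facet normal 0.0000 0.0000 -1.0000
    outer loop
      vertex 5.50 1.47 0.00
      vertex 0.00 11.00 0.00
      vertex 22.00 11.00 0.00
    endloop
  endfacet
  facet normal 0.0000 0.0000 -1.0000
    outer loop
      vertex 16.50 1.47 0.00
      vertex 5.50 1.47 0.00
      vertex 22.00 11.00 0.00
    endloop
  endfacet
  facet normal 0.7655 0.4418 0.4678
    outer loop
      vertex 22.00 11.00 0.00
      vertex 16.50 20.53 0.00
      vertex 11.00 11.00 18.00
    endloop
  endfacet
  facet normal 0.0000 0.8838 0.4679
    outer loop
      vertex 16.50 20.53 0.00
      vertex 5.50 20.53 0.00
      vertex 11.00 11.00 18.00
    endloop
  endfacet
  facet normal -0.7655 0.4418 0.4678
    outer loop
      vertex 5.50 20.53 0.00
      vertex 0.00 11.00 0.00
      vertex 11.00 11.00 18.00
    endloop
  endfacet
  facet normal -0.7655 -0.4418 0.4678
    outer loop
      vertex 0.00 11.00 0.00
      vertex 5.50 1.47 0.00
      vertex 11.00 11.00 18.00
    endloop
  endfacet
  facet normal 0.0000 -0.8838 0.4679
    outer loop
      vertex 5.50 1.47 0.00
      vertex 16.50 1.47 0.00
      vertex 11.00 11.00 18.00
    endloop
  endfacet
  facet normal 0.7655 -0.4418 0.4678
    outer loop
      vertex 16.50 1.47 0.00
      vertex 22.00 11.00 0.00
      vertex 11.00 11.00 18.00
    endloop
  endfacet
endsolid part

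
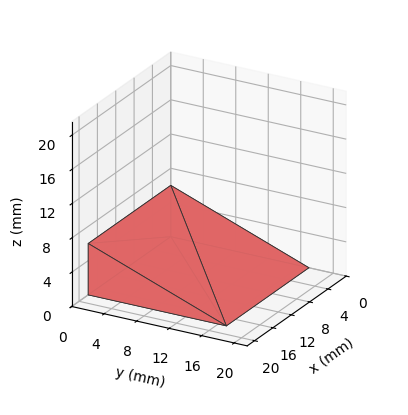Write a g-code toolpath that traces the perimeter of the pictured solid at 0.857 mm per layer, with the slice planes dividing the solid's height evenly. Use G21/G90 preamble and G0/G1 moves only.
Reading the render: the shape is a wedge (ramp): 18 × 17 mm base, rising to 6 mm along the y=0 edge and sloping linearly to z=0 at y=17 (dimensions read to the nearest mm from the axis ticks). For the g-code, the solid's height is divided into equal slices at the stated Δz and each level perimeter traced with G1 moves after a G0 lift.

; perimeter-only toolpath
G21 ; units = mm
G90 ; absolute positioning
G28 ; home
; layer 1
G0 Z0.857
G0 X0.000 Y0.000
G1 X18.000 Y0.000
G1 X18.000 Y14.571
G1 X0.000 Y14.571
G1 X0.000 Y0.000
; layer 2
G0 Z1.714
G0 X0.000 Y0.000
G1 X18.000 Y0.000
G1 X18.000 Y12.143
G1 X0.000 Y12.143
G1 X0.000 Y0.000
; layer 3
G0 Z2.571
G0 X0.000 Y0.000
G1 X18.000 Y0.000
G1 X18.000 Y9.714
G1 X0.000 Y9.714
G1 X0.000 Y0.000
; layer 4
G0 Z3.429
G0 X0.000 Y0.000
G1 X18.000 Y0.000
G1 X18.000 Y7.286
G1 X0.000 Y7.286
G1 X0.000 Y0.000
; layer 5
G0 Z4.286
G0 X0.000 Y0.000
G1 X18.000 Y0.000
G1 X18.000 Y4.857
G1 X0.000 Y4.857
G1 X0.000 Y0.000
; layer 6
G0 Z5.143
G0 X0.000 Y0.000
G1 X18.000 Y0.000
G1 X18.000 Y2.429
G1 X0.000 Y2.429
G1 X0.000 Y0.000
M2 ; end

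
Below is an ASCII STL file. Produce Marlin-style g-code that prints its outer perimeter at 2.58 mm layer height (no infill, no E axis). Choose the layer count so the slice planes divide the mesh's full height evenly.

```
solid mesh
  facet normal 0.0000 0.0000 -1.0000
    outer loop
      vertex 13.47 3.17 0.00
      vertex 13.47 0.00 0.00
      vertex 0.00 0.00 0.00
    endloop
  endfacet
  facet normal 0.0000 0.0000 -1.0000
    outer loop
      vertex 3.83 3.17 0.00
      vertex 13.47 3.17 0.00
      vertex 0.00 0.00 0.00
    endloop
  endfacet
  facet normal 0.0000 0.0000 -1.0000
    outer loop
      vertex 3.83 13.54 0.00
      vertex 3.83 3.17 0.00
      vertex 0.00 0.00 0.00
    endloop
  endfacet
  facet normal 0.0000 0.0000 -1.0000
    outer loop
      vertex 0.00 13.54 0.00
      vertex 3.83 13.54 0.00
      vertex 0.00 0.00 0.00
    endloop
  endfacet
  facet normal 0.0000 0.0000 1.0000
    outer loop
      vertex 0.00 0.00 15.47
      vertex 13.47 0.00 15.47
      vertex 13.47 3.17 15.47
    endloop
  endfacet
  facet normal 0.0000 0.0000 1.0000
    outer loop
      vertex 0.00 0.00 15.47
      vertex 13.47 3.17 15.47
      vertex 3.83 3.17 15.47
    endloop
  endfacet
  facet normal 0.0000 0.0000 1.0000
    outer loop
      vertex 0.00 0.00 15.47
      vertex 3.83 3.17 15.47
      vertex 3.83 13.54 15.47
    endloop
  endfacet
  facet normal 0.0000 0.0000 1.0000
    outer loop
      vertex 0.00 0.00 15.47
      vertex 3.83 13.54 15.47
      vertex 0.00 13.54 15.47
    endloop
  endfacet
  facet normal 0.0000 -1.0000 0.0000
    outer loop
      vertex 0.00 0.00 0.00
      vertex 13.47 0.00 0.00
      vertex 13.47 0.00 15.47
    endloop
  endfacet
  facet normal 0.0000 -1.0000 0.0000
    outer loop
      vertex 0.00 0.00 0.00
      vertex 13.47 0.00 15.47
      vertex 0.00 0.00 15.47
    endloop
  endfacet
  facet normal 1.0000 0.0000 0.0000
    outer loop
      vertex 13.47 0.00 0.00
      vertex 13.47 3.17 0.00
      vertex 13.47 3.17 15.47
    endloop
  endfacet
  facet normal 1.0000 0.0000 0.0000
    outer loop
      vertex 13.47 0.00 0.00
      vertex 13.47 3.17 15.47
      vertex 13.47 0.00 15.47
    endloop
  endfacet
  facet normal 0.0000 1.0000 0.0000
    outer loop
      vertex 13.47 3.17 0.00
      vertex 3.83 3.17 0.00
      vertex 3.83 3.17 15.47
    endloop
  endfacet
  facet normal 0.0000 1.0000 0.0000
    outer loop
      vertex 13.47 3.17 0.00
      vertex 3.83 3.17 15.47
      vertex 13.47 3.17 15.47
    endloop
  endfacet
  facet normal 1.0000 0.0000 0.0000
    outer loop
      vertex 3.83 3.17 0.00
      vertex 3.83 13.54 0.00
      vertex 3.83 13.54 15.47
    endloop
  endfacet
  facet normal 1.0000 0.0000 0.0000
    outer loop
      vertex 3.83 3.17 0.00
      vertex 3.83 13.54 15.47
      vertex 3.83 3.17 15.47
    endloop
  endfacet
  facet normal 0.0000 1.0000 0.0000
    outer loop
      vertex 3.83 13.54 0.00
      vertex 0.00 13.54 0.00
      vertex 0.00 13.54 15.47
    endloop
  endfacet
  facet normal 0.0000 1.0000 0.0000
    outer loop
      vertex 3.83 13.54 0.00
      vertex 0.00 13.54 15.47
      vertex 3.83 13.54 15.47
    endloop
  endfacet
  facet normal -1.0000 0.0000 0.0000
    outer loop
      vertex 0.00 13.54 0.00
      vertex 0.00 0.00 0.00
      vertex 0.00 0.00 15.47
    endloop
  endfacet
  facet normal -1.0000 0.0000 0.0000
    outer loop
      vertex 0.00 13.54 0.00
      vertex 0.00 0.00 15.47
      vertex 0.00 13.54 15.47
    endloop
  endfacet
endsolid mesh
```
; perimeter-only toolpath
G21 ; units = mm
G90 ; absolute positioning
G28 ; home
; layer 1
G0 Z2.58
G0 X0.00 Y0.00
G1 X13.47 Y0.00
G1 X13.47 Y3.17
G1 X3.83 Y3.17
G1 X3.83 Y13.54
G1 X0.00 Y13.54
G1 X0.00 Y0.00
; layer 2
G0 Z5.16
G0 X0.00 Y0.00
G1 X13.47 Y0.00
G1 X13.47 Y3.17
G1 X3.83 Y3.17
G1 X3.83 Y13.54
G1 X0.00 Y13.54
G1 X0.00 Y0.00
; layer 3
G0 Z7.74
G0 X0.00 Y0.00
G1 X13.47 Y0.00
G1 X13.47 Y3.17
G1 X3.83 Y3.17
G1 X3.83 Y13.54
G1 X0.00 Y13.54
G1 X0.00 Y0.00
; layer 4
G0 Z10.31
G0 X0.00 Y0.00
G1 X13.47 Y0.00
G1 X13.47 Y3.17
G1 X3.83 Y3.17
G1 X3.83 Y13.54
G1 X0.00 Y13.54
G1 X0.00 Y0.00
; layer 5
G0 Z12.89
G0 X0.00 Y0.00
G1 X13.47 Y0.00
G1 X13.47 Y3.17
G1 X3.83 Y3.17
G1 X3.83 Y13.54
G1 X0.00 Y13.54
G1 X0.00 Y0.00
; layer 6
G0 Z15.47
G0 X0.00 Y0.00
G1 X13.47 Y0.00
G1 X13.47 Y3.17
G1 X3.83 Y3.17
G1 X3.83 Y13.54
G1 X0.00 Y13.54
G1 X0.00 Y0.00
M2 ; end

The solid is an L-shaped prism: outer 13.5 × 13.5 mm, arm thicknesses ≈ 3.17 mm (horizontal) and 3.83 mm (vertical), extruded 15.5 mm in z. Slicing at Δz = 2.58 mm — 6 equal slices spanning the solid's height, so layer i sits at z = i·h/6 — gives 6 non-empty perimeters. Each is a 6-segment closed polygon; G0 lifts to the layer z and rapids to the start vertex, then G1 traces the edges.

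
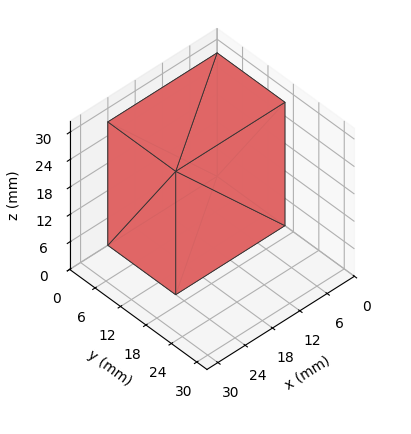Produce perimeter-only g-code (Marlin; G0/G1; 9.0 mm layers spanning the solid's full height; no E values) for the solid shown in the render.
Reading the render: the shape is a rectangular box, roughly 24 × 16 mm footprint and 27 mm tall (dimensions read to the nearest mm from the axis ticks). For the g-code, the solid's height is divided into equal slices at the stated Δz and each level perimeter traced with G1 moves after a G0 lift.

; perimeter-only toolpath
G21 ; units = mm
G90 ; absolute positioning
G28 ; home
; layer 1
G0 Z9.0
G0 X0.0 Y0.0
G1 X24.0 Y0.0
G1 X24.0 Y16.0
G1 X0.0 Y16.0
G1 X0.0 Y0.0
; layer 2
G0 Z18.0
G0 X0.0 Y0.0
G1 X24.0 Y0.0
G1 X24.0 Y16.0
G1 X0.0 Y16.0
G1 X0.0 Y0.0
; layer 3
G0 Z27.0
G0 X0.0 Y0.0
G1 X24.0 Y0.0
G1 X24.0 Y16.0
G1 X0.0 Y16.0
G1 X0.0 Y0.0
M2 ; end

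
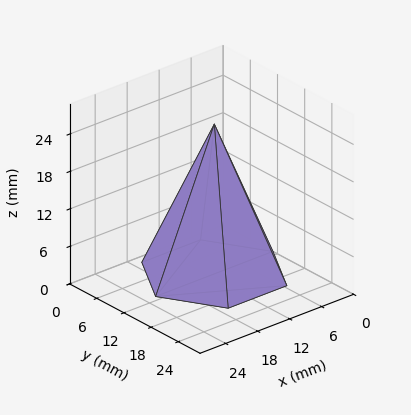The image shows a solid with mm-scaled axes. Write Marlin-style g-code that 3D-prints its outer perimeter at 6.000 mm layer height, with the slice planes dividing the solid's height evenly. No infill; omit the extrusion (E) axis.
Reading the render: the shape is a regular 6-sided pyramid, base circumscribed radius ≈ 11 mm, apex at z ≈ 24 mm (dimensions read to the nearest mm from the axis ticks). For the g-code, the solid's height is divided into equal slices at the stated Δz and each level perimeter traced with G1 moves after a G0 lift.

; perimeter-only toolpath
G21 ; units = mm
G90 ; absolute positioning
G28 ; home
; layer 1
G0 Z6.000
G0 X19.250 Y11.000
G1 X15.125 Y18.145
G1 X6.875 Y18.145
G1 X2.750 Y11.000
G1 X6.875 Y3.856
G1 X15.125 Y3.856
G1 X19.250 Y11.000
; layer 2
G0 Z12.000
G0 X16.500 Y11.000
G1 X13.750 Y15.763
G1 X8.250 Y15.763
G1 X5.500 Y11.000
G1 X8.250 Y6.237
G1 X13.750 Y6.237
G1 X16.500 Y11.000
; layer 3
G0 Z18.000
G0 X13.750 Y11.000
G1 X12.375 Y13.381
G1 X9.625 Y13.381
G1 X8.250 Y11.000
G1 X9.625 Y8.618
G1 X12.375 Y8.618
G1 X13.750 Y11.000
M2 ; end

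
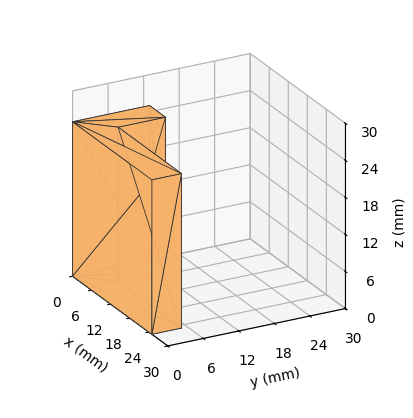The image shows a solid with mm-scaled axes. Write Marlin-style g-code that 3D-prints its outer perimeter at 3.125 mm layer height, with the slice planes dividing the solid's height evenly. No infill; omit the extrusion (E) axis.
Reading the render: the shape is an L-shaped prism: outer 25 × 13 mm, arm thicknesses ≈ 5 mm (horizontal) and 5 mm (vertical), extruded 25 mm in z (dimensions read to the nearest mm from the axis ticks). For the g-code, the solid's height is divided into equal slices at the stated Δz and each level perimeter traced with G1 moves after a G0 lift.

; perimeter-only toolpath
G21 ; units = mm
G90 ; absolute positioning
G28 ; home
; layer 1
G0 Z3.125
G0 X0.000 Y0.000
G1 X25.000 Y0.000
G1 X25.000 Y5.000
G1 X5.000 Y5.000
G1 X5.000 Y13.000
G1 X0.000 Y13.000
G1 X0.000 Y0.000
; layer 2
G0 Z6.250
G0 X0.000 Y0.000
G1 X25.000 Y0.000
G1 X25.000 Y5.000
G1 X5.000 Y5.000
G1 X5.000 Y13.000
G1 X0.000 Y13.000
G1 X0.000 Y0.000
; layer 3
G0 Z9.375
G0 X0.000 Y0.000
G1 X25.000 Y0.000
G1 X25.000 Y5.000
G1 X5.000 Y5.000
G1 X5.000 Y13.000
G1 X0.000 Y13.000
G1 X0.000 Y0.000
; layer 4
G0 Z12.500
G0 X0.000 Y0.000
G1 X25.000 Y0.000
G1 X25.000 Y5.000
G1 X5.000 Y5.000
G1 X5.000 Y13.000
G1 X0.000 Y13.000
G1 X0.000 Y0.000
; layer 5
G0 Z15.625
G0 X0.000 Y0.000
G1 X25.000 Y0.000
G1 X25.000 Y5.000
G1 X5.000 Y5.000
G1 X5.000 Y13.000
G1 X0.000 Y13.000
G1 X0.000 Y0.000
; layer 6
G0 Z18.750
G0 X0.000 Y0.000
G1 X25.000 Y0.000
G1 X25.000 Y5.000
G1 X5.000 Y5.000
G1 X5.000 Y13.000
G1 X0.000 Y13.000
G1 X0.000 Y0.000
; layer 7
G0 Z21.875
G0 X0.000 Y0.000
G1 X25.000 Y0.000
G1 X25.000 Y5.000
G1 X5.000 Y5.000
G1 X5.000 Y13.000
G1 X0.000 Y13.000
G1 X0.000 Y0.000
; layer 8
G0 Z25.000
G0 X0.000 Y0.000
G1 X25.000 Y0.000
G1 X25.000 Y5.000
G1 X5.000 Y5.000
G1 X5.000 Y13.000
G1 X0.000 Y13.000
G1 X0.000 Y0.000
M2 ; end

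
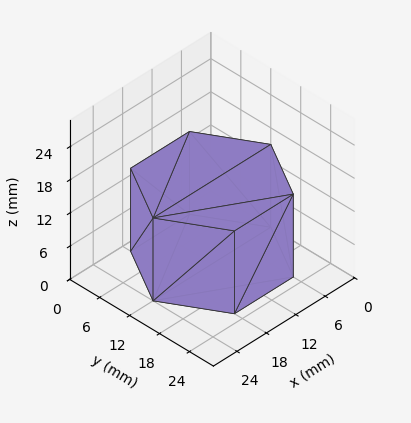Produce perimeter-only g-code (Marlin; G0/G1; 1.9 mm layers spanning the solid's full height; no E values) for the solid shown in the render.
Reading the render: the shape is a regular 6-sided prism (a cylinder approximated with 6 flat sides), circumscribed radius ≈ 12 mm, height ≈ 15 mm (dimensions read to the nearest mm from the axis ticks). For the g-code, the solid's height is divided into equal slices at the stated Δz and each level perimeter traced with G1 moves after a G0 lift.

; perimeter-only toolpath
G21 ; units = mm
G90 ; absolute positioning
G28 ; home
; layer 1
G0 Z1.9
G0 X24.0 Y12.0
G1 X18.0 Y22.4
G1 X6.0 Y22.4
G1 X0.0 Y12.0
G1 X6.0 Y1.6
G1 X18.0 Y1.6
G1 X24.0 Y12.0
; layer 2
G0 Z3.8
G0 X24.0 Y12.0
G1 X18.0 Y22.4
G1 X6.0 Y22.4
G1 X0.0 Y12.0
G1 X6.0 Y1.6
G1 X18.0 Y1.6
G1 X24.0 Y12.0
; layer 3
G0 Z5.6
G0 X24.0 Y12.0
G1 X18.0 Y22.4
G1 X6.0 Y22.4
G1 X0.0 Y12.0
G1 X6.0 Y1.6
G1 X18.0 Y1.6
G1 X24.0 Y12.0
; layer 4
G0 Z7.5
G0 X24.0 Y12.0
G1 X18.0 Y22.4
G1 X6.0 Y22.4
G1 X0.0 Y12.0
G1 X6.0 Y1.6
G1 X18.0 Y1.6
G1 X24.0 Y12.0
; layer 5
G0 Z9.4
G0 X24.0 Y12.0
G1 X18.0 Y22.4
G1 X6.0 Y22.4
G1 X0.0 Y12.0
G1 X6.0 Y1.6
G1 X18.0 Y1.6
G1 X24.0 Y12.0
; layer 6
G0 Z11.2
G0 X24.0 Y12.0
G1 X18.0 Y22.4
G1 X6.0 Y22.4
G1 X0.0 Y12.0
G1 X6.0 Y1.6
G1 X18.0 Y1.6
G1 X24.0 Y12.0
; layer 7
G0 Z13.1
G0 X24.0 Y12.0
G1 X18.0 Y22.4
G1 X6.0 Y22.4
G1 X0.0 Y12.0
G1 X6.0 Y1.6
G1 X18.0 Y1.6
G1 X24.0 Y12.0
; layer 8
G0 Z15.0
G0 X24.0 Y12.0
G1 X18.0 Y22.4
G1 X6.0 Y22.4
G1 X0.0 Y12.0
G1 X6.0 Y1.6
G1 X18.0 Y1.6
G1 X24.0 Y12.0
M2 ; end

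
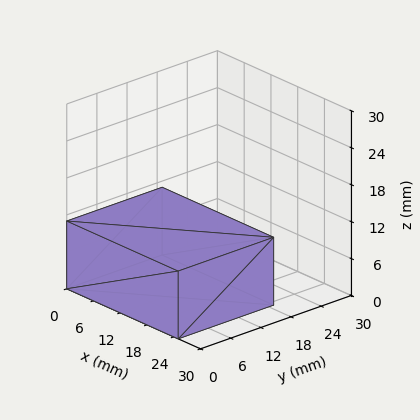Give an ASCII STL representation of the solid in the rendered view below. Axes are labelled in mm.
Reading the render: the shape is a rectangular box, roughly 25 × 19 mm footprint and 11 mm tall (dimensions read to the nearest mm from the axis ticks). For the STL, each face is triangulated and given an outward normal.

solid part
  facet normal 0.0000 0.0000 -1.0000
    outer loop
      vertex 25.000 19.000 0.000
      vertex 25.000 0.000 0.000
      vertex 0.000 0.000 0.000
    endloop
  endfacet
  facet normal 0.0000 0.0000 -1.0000
    outer loop
      vertex 0.000 19.000 0.000
      vertex 25.000 19.000 0.000
      vertex 0.000 0.000 0.000
    endloop
  endfacet
  facet normal 0.0000 0.0000 1.0000
    outer loop
      vertex 0.000 0.000 11.000
      vertex 25.000 0.000 11.000
      vertex 25.000 19.000 11.000
    endloop
  endfacet
  facet normal 0.0000 0.0000 1.0000
    outer loop
      vertex 0.000 0.000 11.000
      vertex 25.000 19.000 11.000
      vertex 0.000 19.000 11.000
    endloop
  endfacet
  facet normal 0.0000 -1.0000 0.0000
    outer loop
      vertex 0.000 0.000 0.000
      vertex 25.000 0.000 0.000
      vertex 25.000 0.000 11.000
    endloop
  endfacet
  facet normal 0.0000 -1.0000 0.0000
    outer loop
      vertex 0.000 0.000 0.000
      vertex 25.000 0.000 11.000
      vertex 0.000 0.000 11.000
    endloop
  endfacet
  facet normal 0.0000 1.0000 0.0000
    outer loop
      vertex 25.000 19.000 11.000
      vertex 25.000 19.000 0.000
      vertex 0.000 19.000 0.000
    endloop
  endfacet
  facet normal 0.0000 1.0000 0.0000
    outer loop
      vertex 0.000 19.000 11.000
      vertex 25.000 19.000 11.000
      vertex 0.000 19.000 0.000
    endloop
  endfacet
  facet normal -1.0000 0.0000 0.0000
    outer loop
      vertex 0.000 19.000 11.000
      vertex 0.000 19.000 0.000
      vertex 0.000 0.000 0.000
    endloop
  endfacet
  facet normal -1.0000 0.0000 0.0000
    outer loop
      vertex 0.000 0.000 11.000
      vertex 0.000 19.000 11.000
      vertex 0.000 0.000 0.000
    endloop
  endfacet
  facet normal 1.0000 0.0000 0.0000
    outer loop
      vertex 25.000 0.000 0.000
      vertex 25.000 19.000 0.000
      vertex 25.000 19.000 11.000
    endloop
  endfacet
  facet normal 1.0000 0.0000 0.0000
    outer loop
      vertex 25.000 0.000 0.000
      vertex 25.000 19.000 11.000
      vertex 25.000 0.000 11.000
    endloop
  endfacet
endsolid part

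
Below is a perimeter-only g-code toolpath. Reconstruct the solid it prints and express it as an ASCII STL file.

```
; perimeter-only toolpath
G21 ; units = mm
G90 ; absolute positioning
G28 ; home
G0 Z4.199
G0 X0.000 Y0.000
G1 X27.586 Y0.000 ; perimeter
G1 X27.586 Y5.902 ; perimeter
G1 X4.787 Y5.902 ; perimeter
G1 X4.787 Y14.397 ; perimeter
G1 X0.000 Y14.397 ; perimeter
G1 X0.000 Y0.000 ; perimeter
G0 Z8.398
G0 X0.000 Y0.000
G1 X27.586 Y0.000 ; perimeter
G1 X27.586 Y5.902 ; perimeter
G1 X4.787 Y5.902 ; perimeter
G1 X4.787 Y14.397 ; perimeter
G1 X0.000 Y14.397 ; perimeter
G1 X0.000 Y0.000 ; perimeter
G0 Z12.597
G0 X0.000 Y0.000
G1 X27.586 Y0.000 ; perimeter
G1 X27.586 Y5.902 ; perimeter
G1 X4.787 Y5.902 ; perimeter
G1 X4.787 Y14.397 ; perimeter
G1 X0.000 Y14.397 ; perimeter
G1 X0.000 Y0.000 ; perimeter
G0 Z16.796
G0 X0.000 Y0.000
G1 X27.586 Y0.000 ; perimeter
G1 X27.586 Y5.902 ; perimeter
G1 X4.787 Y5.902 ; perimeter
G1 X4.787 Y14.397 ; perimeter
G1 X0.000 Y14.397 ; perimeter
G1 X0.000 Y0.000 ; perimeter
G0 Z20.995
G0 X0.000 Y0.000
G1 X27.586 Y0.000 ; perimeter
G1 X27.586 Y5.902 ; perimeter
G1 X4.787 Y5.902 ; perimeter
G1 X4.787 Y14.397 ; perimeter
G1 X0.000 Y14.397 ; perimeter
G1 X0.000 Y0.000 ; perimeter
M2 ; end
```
solid part
  facet normal 0.0000 0.0000 -1.0000
    outer loop
      vertex 27.586 5.902 0.000
      vertex 27.586 0.000 0.000
      vertex 0.000 0.000 0.000
    endloop
  endfacet
  facet normal 0.0000 0.0000 -1.0000
    outer loop
      vertex 4.787 5.902 0.000
      vertex 27.586 5.902 0.000
      vertex 0.000 0.000 0.000
    endloop
  endfacet
  facet normal 0.0000 0.0000 -1.0000
    outer loop
      vertex 4.787 14.397 0.000
      vertex 4.787 5.902 0.000
      vertex 0.000 0.000 0.000
    endloop
  endfacet
  facet normal 0.0000 0.0000 -1.0000
    outer loop
      vertex 0.000 14.397 0.000
      vertex 4.787 14.397 0.000
      vertex 0.000 0.000 0.000
    endloop
  endfacet
  facet normal 0.0000 0.0000 1.0000
    outer loop
      vertex 0.000 0.000 20.995
      vertex 27.586 0.000 20.995
      vertex 27.586 5.902 20.995
    endloop
  endfacet
  facet normal 0.0000 0.0000 1.0000
    outer loop
      vertex 0.000 0.000 20.995
      vertex 27.586 5.902 20.995
      vertex 4.787 5.902 20.995
    endloop
  endfacet
  facet normal 0.0000 0.0000 1.0000
    outer loop
      vertex 0.000 0.000 20.995
      vertex 4.787 5.902 20.995
      vertex 4.787 14.397 20.995
    endloop
  endfacet
  facet normal 0.0000 0.0000 1.0000
    outer loop
      vertex 0.000 0.000 20.995
      vertex 4.787 14.397 20.995
      vertex 0.000 14.397 20.995
    endloop
  endfacet
  facet normal 0.0000 -1.0000 0.0000
    outer loop
      vertex 0.000 0.000 0.000
      vertex 27.586 0.000 0.000
      vertex 27.586 0.000 20.995
    endloop
  endfacet
  facet normal 0.0000 -1.0000 0.0000
    outer loop
      vertex 0.000 0.000 0.000
      vertex 27.586 0.000 20.995
      vertex 0.000 0.000 20.995
    endloop
  endfacet
  facet normal 1.0000 0.0000 0.0000
    outer loop
      vertex 27.586 0.000 0.000
      vertex 27.586 5.902 0.000
      vertex 27.586 5.902 20.995
    endloop
  endfacet
  facet normal 1.0000 0.0000 0.0000
    outer loop
      vertex 27.586 0.000 0.000
      vertex 27.586 5.902 20.995
      vertex 27.586 0.000 20.995
    endloop
  endfacet
  facet normal 0.0000 1.0000 0.0000
    outer loop
      vertex 27.586 5.902 0.000
      vertex 4.787 5.902 0.000
      vertex 4.787 5.902 20.995
    endloop
  endfacet
  facet normal 0.0000 1.0000 0.0000
    outer loop
      vertex 27.586 5.902 0.000
      vertex 4.787 5.902 20.995
      vertex 27.586 5.902 20.995
    endloop
  endfacet
  facet normal 1.0000 0.0000 0.0000
    outer loop
      vertex 4.787 5.902 0.000
      vertex 4.787 14.397 0.000
      vertex 4.787 14.397 20.995
    endloop
  endfacet
  facet normal 1.0000 0.0000 0.0000
    outer loop
      vertex 4.787 5.902 0.000
      vertex 4.787 14.397 20.995
      vertex 4.787 5.902 20.995
    endloop
  endfacet
  facet normal 0.0000 1.0000 0.0000
    outer loop
      vertex 4.787 14.397 0.000
      vertex 0.000 14.397 0.000
      vertex 0.000 14.397 20.995
    endloop
  endfacet
  facet normal 0.0000 1.0000 0.0000
    outer loop
      vertex 4.787 14.397 0.000
      vertex 0.000 14.397 20.995
      vertex 4.787 14.397 20.995
    endloop
  endfacet
  facet normal -1.0000 0.0000 0.0000
    outer loop
      vertex 0.000 14.397 0.000
      vertex 0.000 0.000 0.000
      vertex 0.000 0.000 20.995
    endloop
  endfacet
  facet normal -1.0000 0.0000 0.0000
    outer loop
      vertex 0.000 14.397 0.000
      vertex 0.000 0.000 20.995
      vertex 0.000 14.397 20.995
    endloop
  endfacet
endsolid part

The G0 Z moves step by Δz≈4.199 mm. Every layer's G1 loop is the same polygon, so the solid is a straight extrusion of it from z=0 to z≈21. Closing with flat bottom and top caps and triangulating gives 20 facets — an L-shaped prism: outer 27.6 × 14.4 mm, arm thicknesses ≈ 5.9 mm (horizontal) and 4.79 mm (vertical), extruded 21 mm in z.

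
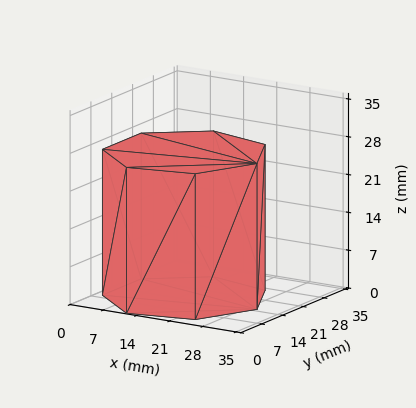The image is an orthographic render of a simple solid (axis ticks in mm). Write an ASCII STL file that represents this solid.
Reading the render: the shape is a regular 7-sided prism (a cylinder approximated with 7 flat sides), circumscribed radius ≈ 15 mm, height ≈ 27 mm (dimensions read to the nearest mm from the axis ticks). For the STL, each face is triangulated and given an outward normal.

solid part
  facet normal 0.0000 0.0000 -1.0000
    outer loop
      vertex 11.662 29.624 0.000
      vertex 24.352 26.727 0.000
      vertex 30.000 15.000 0.000
    endloop
  endfacet
  facet normal 0.0000 0.0000 -1.0000
    outer loop
      vertex 1.485 21.508 0.000
      vertex 11.662 29.624 0.000
      vertex 30.000 15.000 0.000
    endloop
  endfacet
  facet normal 0.0000 0.0000 -1.0000
    outer loop
      vertex 1.485 8.492 0.000
      vertex 1.485 21.508 0.000
      vertex 30.000 15.000 0.000
    endloop
  endfacet
  facet normal 0.0000 0.0000 -1.0000
    outer loop
      vertex 11.662 0.376 0.000
      vertex 1.485 8.492 0.000
      vertex 30.000 15.000 0.000
    endloop
  endfacet
  facet normal 0.0000 0.0000 -1.0000
    outer loop
      vertex 24.352 3.273 0.000
      vertex 11.662 0.376 0.000
      vertex 30.000 15.000 0.000
    endloop
  endfacet
  facet normal 0.0000 0.0000 1.0000
    outer loop
      vertex 30.000 15.000 27.000
      vertex 24.352 26.727 27.000
      vertex 11.662 29.624 27.000
    endloop
  endfacet
  facet normal 0.0000 0.0000 1.0000
    outer loop
      vertex 30.000 15.000 27.000
      vertex 11.662 29.624 27.000
      vertex 1.485 21.508 27.000
    endloop
  endfacet
  facet normal 0.0000 0.0000 1.0000
    outer loop
      vertex 30.000 15.000 27.000
      vertex 1.485 21.508 27.000
      vertex 1.485 8.492 27.000
    endloop
  endfacet
  facet normal 0.0000 0.0000 1.0000
    outer loop
      vertex 30.000 15.000 27.000
      vertex 1.485 8.492 27.000
      vertex 11.662 0.376 27.000
    endloop
  endfacet
  facet normal 0.0000 0.0000 1.0000
    outer loop
      vertex 30.000 15.000 27.000
      vertex 11.662 0.376 27.000
      vertex 24.352 3.273 27.000
    endloop
  endfacet
  facet normal 0.9010 0.4339 0.0000
    outer loop
      vertex 30.000 15.000 0.000
      vertex 24.352 26.727 0.000
      vertex 24.352 26.727 27.000
    endloop
  endfacet
  facet normal 0.9010 0.4339 0.0000
    outer loop
      vertex 30.000 15.000 0.000
      vertex 24.352 26.727 27.000
      vertex 30.000 15.000 27.000
    endloop
  endfacet
  facet normal 0.2226 0.9749 0.0000
    outer loop
      vertex 24.352 26.727 0.000
      vertex 11.662 29.624 0.000
      vertex 11.662 29.624 27.000
    endloop
  endfacet
  facet normal 0.2226 0.9749 0.0000
    outer loop
      vertex 24.352 26.727 0.000
      vertex 11.662 29.624 27.000
      vertex 24.352 26.727 27.000
    endloop
  endfacet
  facet normal -0.6235 0.7818 0.0000
    outer loop
      vertex 11.662 29.624 0.000
      vertex 1.485 21.508 0.000
      vertex 1.485 21.508 27.000
    endloop
  endfacet
  facet normal -0.6235 0.7818 0.0000
    outer loop
      vertex 11.662 29.624 0.000
      vertex 1.485 21.508 27.000
      vertex 11.662 29.624 27.000
    endloop
  endfacet
  facet normal -1.0000 0.0000 0.0000
    outer loop
      vertex 1.485 21.508 0.000
      vertex 1.485 8.492 0.000
      vertex 1.485 8.492 27.000
    endloop
  endfacet
  facet normal -1.0000 0.0000 0.0000
    outer loop
      vertex 1.485 21.508 0.000
      vertex 1.485 8.492 27.000
      vertex 1.485 21.508 27.000
    endloop
  endfacet
  facet normal -0.6235 -0.7818 0.0000
    outer loop
      vertex 1.485 8.492 0.000
      vertex 11.662 0.376 0.000
      vertex 11.662 0.376 27.000
    endloop
  endfacet
  facet normal -0.6235 -0.7818 0.0000
    outer loop
      vertex 1.485 8.492 0.000
      vertex 11.662 0.376 27.000
      vertex 1.485 8.492 27.000
    endloop
  endfacet
  facet normal 0.2226 -0.9749 0.0000
    outer loop
      vertex 11.662 0.376 0.000
      vertex 24.352 3.273 0.000
      vertex 24.352 3.273 27.000
    endloop
  endfacet
  facet normal 0.2226 -0.9749 0.0000
    outer loop
      vertex 11.662 0.376 0.000
      vertex 24.352 3.273 27.000
      vertex 11.662 0.376 27.000
    endloop
  endfacet
  facet normal 0.9010 -0.4339 0.0000
    outer loop
      vertex 24.352 3.273 0.000
      vertex 30.000 15.000 0.000
      vertex 30.000 15.000 27.000
    endloop
  endfacet
  facet normal 0.9010 -0.4339 0.0000
    outer loop
      vertex 24.352 3.273 0.000
      vertex 30.000 15.000 27.000
      vertex 24.352 3.273 27.000
    endloop
  endfacet
endsolid part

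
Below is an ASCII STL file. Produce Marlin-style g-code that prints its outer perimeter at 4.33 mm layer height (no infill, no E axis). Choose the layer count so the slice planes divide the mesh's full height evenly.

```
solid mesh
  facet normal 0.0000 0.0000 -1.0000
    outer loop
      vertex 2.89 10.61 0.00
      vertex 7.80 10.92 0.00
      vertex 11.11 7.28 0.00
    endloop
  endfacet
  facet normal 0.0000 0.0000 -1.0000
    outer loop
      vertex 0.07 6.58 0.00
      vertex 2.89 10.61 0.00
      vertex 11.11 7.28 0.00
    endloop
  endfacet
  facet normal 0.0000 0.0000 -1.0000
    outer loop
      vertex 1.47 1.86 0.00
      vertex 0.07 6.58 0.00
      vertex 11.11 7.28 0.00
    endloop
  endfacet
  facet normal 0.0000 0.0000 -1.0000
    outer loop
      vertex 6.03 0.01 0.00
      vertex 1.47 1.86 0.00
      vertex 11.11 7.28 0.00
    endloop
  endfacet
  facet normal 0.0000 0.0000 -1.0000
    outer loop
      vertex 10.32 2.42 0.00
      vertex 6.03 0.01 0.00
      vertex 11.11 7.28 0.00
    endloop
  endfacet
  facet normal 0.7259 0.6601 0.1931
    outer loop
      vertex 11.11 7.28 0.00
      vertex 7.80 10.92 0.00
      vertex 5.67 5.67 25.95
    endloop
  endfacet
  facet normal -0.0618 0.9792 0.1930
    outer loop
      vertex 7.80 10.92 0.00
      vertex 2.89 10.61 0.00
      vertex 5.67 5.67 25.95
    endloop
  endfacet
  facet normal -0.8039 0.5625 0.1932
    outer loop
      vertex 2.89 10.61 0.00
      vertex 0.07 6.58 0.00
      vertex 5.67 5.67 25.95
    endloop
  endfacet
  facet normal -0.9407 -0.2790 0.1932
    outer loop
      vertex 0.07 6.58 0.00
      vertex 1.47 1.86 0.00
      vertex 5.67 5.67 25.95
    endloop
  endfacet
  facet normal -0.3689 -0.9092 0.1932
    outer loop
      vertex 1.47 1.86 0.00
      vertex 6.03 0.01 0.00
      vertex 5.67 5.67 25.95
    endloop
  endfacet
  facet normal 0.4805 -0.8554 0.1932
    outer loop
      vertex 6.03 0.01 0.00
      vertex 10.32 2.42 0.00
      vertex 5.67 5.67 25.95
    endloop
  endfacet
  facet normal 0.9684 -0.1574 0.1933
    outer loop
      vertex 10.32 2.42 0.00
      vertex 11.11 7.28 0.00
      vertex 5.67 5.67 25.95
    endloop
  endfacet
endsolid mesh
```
; perimeter-only toolpath
G21 ; units = mm
G90 ; absolute positioning
G28 ; home
; layer 1
G0 Z4.33
G0 X10.20 Y7.01
G1 X7.44 Y10.04
G1 X3.35 Y9.79
G1 X1.00 Y6.43
G1 X2.17 Y2.50
G1 X5.97 Y0.95
G1 X9.54 Y2.96
G1 X10.20 Y7.01
; layer 2
G0 Z8.65
G0 X9.30 Y6.74
G1 X7.09 Y9.17
G1 X3.82 Y8.96
G1 X1.94 Y6.28
G1 X2.87 Y3.13
G1 X5.91 Y1.90
G1 X8.77 Y3.50
G1 X9.30 Y6.74
; layer 3
G0 Z12.98
G0 X8.39 Y6.47
G1 X6.73 Y8.29
G1 X4.28 Y8.14
G1 X2.87 Y6.12
G1 X3.57 Y3.77
G1 X5.85 Y2.84
G1 X7.99 Y4.04
G1 X8.39 Y6.47
; layer 4
G0 Z17.30
G0 X7.48 Y6.21
G1 X6.38 Y7.42
G1 X4.74 Y7.32
G1 X3.80 Y5.97
G1 X4.27 Y4.40
G1 X5.79 Y3.78
G1 X7.22 Y4.59
G1 X7.48 Y6.21
; layer 5
G0 Z21.62
G0 X6.58 Y5.94
G1 X6.03 Y6.54
G1 X5.21 Y6.49
G1 X4.74 Y5.82
G1 X4.97 Y5.04
G1 X5.73 Y4.73
G1 X6.45 Y5.13
G1 X6.58 Y5.94
M2 ; end

The solid is a regular 7-sided pyramid, base circumscribed radius ≈ 5.67 mm, apex at z ≈ 25.9 mm. Slicing at Δz = 4.33 mm — 6 equal slices spanning the solid's height, so layer i sits at z = i·h/6 — gives 5 non-empty perimeters. Each is a 7-segment closed polygon; G0 lifts to the layer z and rapids to the start vertex, then G1 traces the edges. The cross-section shrinks linearly with z (the slice at the apex is degenerate and omitted).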